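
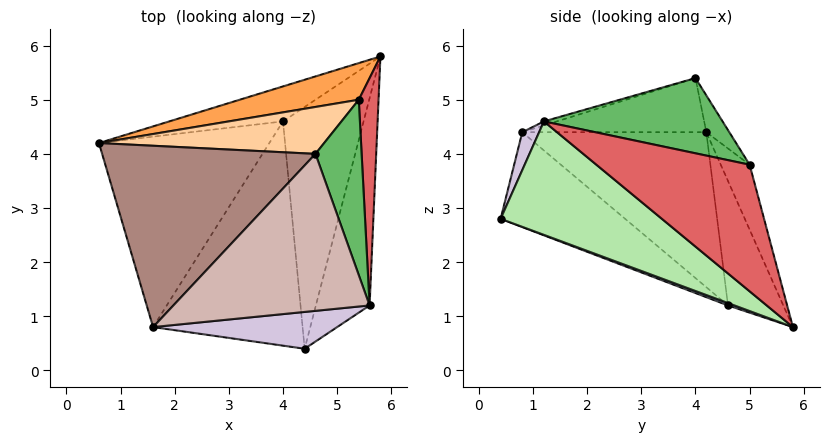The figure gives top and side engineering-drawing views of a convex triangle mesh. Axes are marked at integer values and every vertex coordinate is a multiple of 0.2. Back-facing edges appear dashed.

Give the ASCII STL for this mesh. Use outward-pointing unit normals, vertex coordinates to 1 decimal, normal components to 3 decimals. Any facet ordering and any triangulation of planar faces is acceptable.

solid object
 facet normal -0.554 0.662 -0.505
  outer loop
   vertex 4.0 4.6 1.2
   vertex 0.6 4.2 4.4
   vertex 5.8 5.8 0.8
  endloop
 endfacet
 facet normal 0.028 -0.354 -0.935
  outer loop
   vertex 4.0 4.6 1.2
   vertex 5.8 5.8 0.8
   vertex 4.4 0.4 2.8
  endloop
 endfacet
 facet normal -0.130 0.962 0.239
  outer loop
   vertex 5.4 5.0 3.8
   vertex 5.8 5.8 0.8
   vertex 0.6 4.2 4.4
  endloop
 endfacet
 facet normal -0.082 0.863 0.499
  outer loop
   vertex 5.4 5.0 3.8
   vertex 0.6 4.2 4.4
   vertex 4.6 4.0 5.4
  endloop
 endfacet
 facet normal 0.842 0.153 0.517
  outer loop
   vertex 5.6 1.2 4.6
   vertex 5.4 5.0 3.8
   vertex 4.6 4.0 5.4
  endloop
 endfacet
 facet normal 0.841 -0.366 -0.398
  outer loop
   vertex 5.6 1.2 4.6
   vertex 4.4 0.4 2.8
   vertex 5.8 5.8 0.8
  endloop
 endfacet
 facet normal 0.985 0.084 0.154
  outer loop
   vertex 5.6 1.2 4.6
   vertex 5.8 5.8 0.8
   vertex 5.4 5.0 3.8
  endloop
 endfacet
 facet normal -0.660 -0.194 -0.726
  outer loop
   vertex 1.6 0.8 4.4
   vertex 0.6 4.2 4.4
   vertex 4.0 4.6 1.2
  endloop
 endfacet
 facet normal -0.502 -0.349 -0.791
  outer loop
   vertex 1.6 0.8 4.4
   vertex 4.0 4.6 1.2
   vertex 4.4 0.4 2.8
  endloop
 endfacet
 facet normal 0.075 -0.929 0.363
  outer loop
   vertex 1.6 0.8 4.4
   vertex 4.4 0.4 2.8
   vertex 5.6 1.2 4.6
  endloop
 endfacet
 facet normal -0.245 -0.072 0.967
  outer loop
   vertex 1.6 0.8 4.4
   vertex 4.6 4.0 5.4
   vertex 0.6 4.2 4.4
  endloop
 endfacet
 facet normal -0.020 -0.281 0.959
  outer loop
   vertex 1.6 0.8 4.4
   vertex 5.6 1.2 4.6
   vertex 4.6 4.0 5.4
  endloop
 endfacet
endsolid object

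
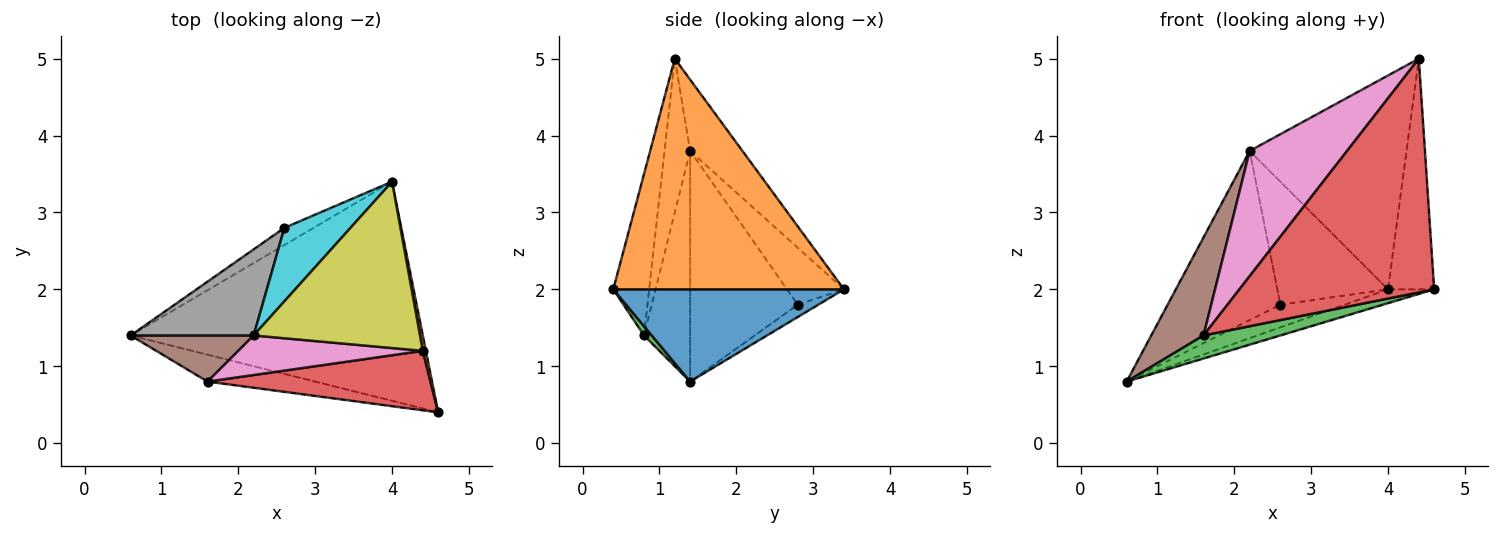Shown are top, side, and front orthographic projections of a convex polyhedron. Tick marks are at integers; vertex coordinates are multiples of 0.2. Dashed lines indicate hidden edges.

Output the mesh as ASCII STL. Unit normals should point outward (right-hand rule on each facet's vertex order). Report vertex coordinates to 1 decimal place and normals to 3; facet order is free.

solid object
 facet normal 0.301 0.060 -0.952
  outer loop
   vertex 4.0 3.4 2.0
   vertex 4.6 0.4 2.0
   vertex 0.6 1.4 0.8
  endloop
 endfacet
 facet normal 0.980 0.196 0.013
  outer loop
   vertex 4.4 1.2 5.0
   vertex 4.6 0.4 2.0
   vertex 4.0 3.4 2.0
  endloop
 endfacet
 facet normal 0.065 -0.649 -0.758
  outer loop
   vertex 1.6 0.8 1.4
   vertex 0.6 1.4 0.8
   vertex 4.6 0.4 2.0
  endloop
 endfacet
 facet normal -0.176 -0.954 0.243
  outer loop
   vertex 1.6 0.8 1.4
   vertex 4.6 0.4 2.0
   vertex 4.4 1.2 5.0
  endloop
 endfacet
 facet normal -0.247 0.772 -0.586
  outer loop
   vertex 2.6 2.8 1.8
   vertex 4.0 3.4 2.0
   vertex 0.6 1.4 0.8
  endloop
 endfacet
 facet normal -0.624 -0.707 0.333
  outer loop
   vertex 2.2 1.4 3.8
   vertex 0.6 1.4 0.8
   vertex 1.6 0.8 1.4
  endloop
 endfacet
 facet normal -0.243 -0.925 0.292
  outer loop
   vertex 2.2 1.4 3.8
   vertex 1.6 0.8 1.4
   vertex 4.4 1.2 5.0
  endloop
 endfacet
 facet normal -0.648 0.679 0.346
  outer loop
   vertex 2.2 1.4 3.8
   vertex 2.6 2.8 1.8
   vertex 0.6 1.4 0.8
  endloop
 endfacet
 facet normal -0.254 0.763 0.594
  outer loop
   vertex 2.2 1.4 3.8
   vertex 4.4 1.2 5.0
   vertex 4.0 3.4 2.0
  endloop
 endfacet
 facet normal -0.404 0.785 0.469
  outer loop
   vertex 2.2 1.4 3.8
   vertex 4.0 3.4 2.0
   vertex 2.6 2.8 1.8
  endloop
 endfacet
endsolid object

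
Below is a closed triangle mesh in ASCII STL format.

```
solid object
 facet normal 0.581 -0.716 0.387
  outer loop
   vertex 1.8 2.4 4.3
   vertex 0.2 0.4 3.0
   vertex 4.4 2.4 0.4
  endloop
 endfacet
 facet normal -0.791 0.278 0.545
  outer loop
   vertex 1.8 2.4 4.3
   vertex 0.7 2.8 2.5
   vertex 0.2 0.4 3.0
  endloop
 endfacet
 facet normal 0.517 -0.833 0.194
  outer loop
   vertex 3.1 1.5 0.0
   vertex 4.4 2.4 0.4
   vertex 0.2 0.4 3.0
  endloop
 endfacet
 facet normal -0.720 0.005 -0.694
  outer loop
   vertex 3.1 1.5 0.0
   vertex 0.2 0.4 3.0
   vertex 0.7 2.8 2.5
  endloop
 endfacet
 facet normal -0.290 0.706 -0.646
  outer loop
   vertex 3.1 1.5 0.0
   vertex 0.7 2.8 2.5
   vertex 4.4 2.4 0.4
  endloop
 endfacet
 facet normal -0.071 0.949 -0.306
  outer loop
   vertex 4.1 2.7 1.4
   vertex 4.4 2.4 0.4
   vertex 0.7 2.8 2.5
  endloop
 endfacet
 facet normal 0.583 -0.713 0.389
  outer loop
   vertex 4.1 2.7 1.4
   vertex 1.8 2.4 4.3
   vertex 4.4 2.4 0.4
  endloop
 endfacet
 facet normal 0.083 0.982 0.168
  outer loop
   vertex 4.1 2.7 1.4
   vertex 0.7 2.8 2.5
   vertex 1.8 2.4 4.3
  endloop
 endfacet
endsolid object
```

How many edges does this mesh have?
12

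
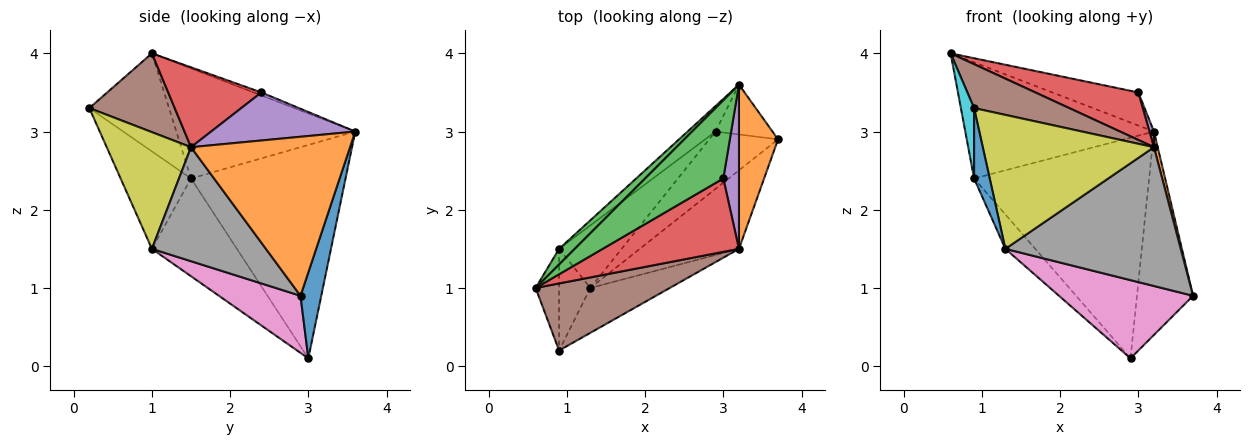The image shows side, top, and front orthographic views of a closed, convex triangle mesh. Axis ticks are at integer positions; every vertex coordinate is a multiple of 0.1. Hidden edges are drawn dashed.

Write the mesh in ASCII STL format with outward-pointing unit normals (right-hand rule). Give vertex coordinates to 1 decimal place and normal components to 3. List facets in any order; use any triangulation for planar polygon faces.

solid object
 facet normal 0.338 0.914 -0.224
  outer loop
   vertex 2.9 3.0 0.1
   vertex 3.2 3.6 3.0
   vertex 3.7 2.9 0.9
  endloop
 endfacet
 facet normal 0.971 -0.023 0.239
  outer loop
   vertex 3.2 1.5 2.8
   vertex 3.7 2.9 0.9
   vertex 3.2 3.6 3.0
  endloop
 endfacet
 facet normal -0.035 0.389 0.920
  outer loop
   vertex 3.0 2.4 3.5
   vertex 3.2 3.6 3.0
   vertex 0.6 1.0 4.0
  endloop
 endfacet
 facet normal 0.441 -0.488 0.753
  outer loop
   vertex 3.0 2.4 3.5
   vertex 0.6 1.0 4.0
   vertex 3.2 1.5 2.8
  endloop
 endfacet
 facet normal 0.950 -0.029 0.309
  outer loop
   vertex 3.0 2.4 3.5
   vertex 3.2 1.5 2.8
   vertex 3.2 3.6 3.0
  endloop
 endfacet
 facet normal 0.441 -0.492 0.751
  outer loop
   vertex 0.9 0.2 3.3
   vertex 3.2 1.5 2.8
   vertex 0.6 1.0 4.0
  endloop
 endfacet
 facet normal 0.440 -0.724 -0.531
  outer loop
   vertex 1.3 1.0 1.5
   vertex 2.9 3.0 0.1
   vertex 3.7 2.9 0.9
  endloop
 endfacet
 facet normal 0.493 -0.757 -0.429
  outer loop
   vertex 1.3 1.0 1.5
   vertex 3.7 2.9 0.9
   vertex 3.2 1.5 2.8
  endloop
 endfacet
 facet normal 0.423 -0.859 -0.288
  outer loop
   vertex 1.3 1.0 1.5
   vertex 3.2 1.5 2.8
   vertex 0.9 0.2 3.3
  endloop
 endfacet
 facet normal -0.960 -0.159 -0.230
  outer loop
   vertex 0.9 1.5 2.4
   vertex 0.9 0.2 3.3
   vertex 0.6 1.0 4.0
  endloop
 endfacet
 facet normal -0.932 -0.207 -0.299
  outer loop
   vertex 0.9 1.5 2.4
   vertex 1.3 1.0 1.5
   vertex 0.9 0.2 3.3
  endloop
 endfacet
 facet normal -0.808 0.284 -0.517
  outer loop
   vertex 0.9 1.5 2.4
   vertex 2.9 3.0 0.1
   vertex 1.3 1.0 1.5
  endloop
 endfacet
 facet normal -0.685 0.722 0.097
  outer loop
   vertex 0.9 1.5 2.4
   vertex 0.6 1.0 4.0
   vertex 3.2 3.6 3.0
  endloop
 endfacet
 facet normal -0.659 0.747 -0.086
  outer loop
   vertex 0.9 1.5 2.4
   vertex 3.2 3.6 3.0
   vertex 2.9 3.0 0.1
  endloop
 endfacet
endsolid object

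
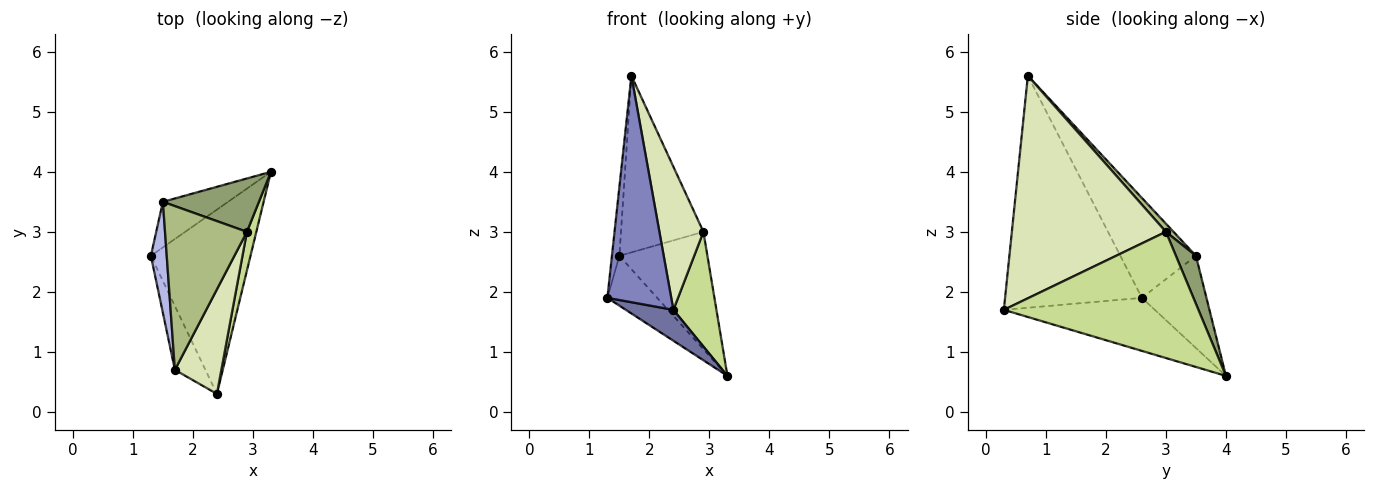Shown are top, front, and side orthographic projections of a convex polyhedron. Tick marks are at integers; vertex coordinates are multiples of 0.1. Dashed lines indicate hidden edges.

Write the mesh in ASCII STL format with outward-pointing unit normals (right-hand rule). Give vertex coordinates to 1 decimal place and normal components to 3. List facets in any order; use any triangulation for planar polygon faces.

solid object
 facet normal -0.465 -0.146 -0.873
  outer loop
   vertex 2.4 0.3 1.7
   vertex 1.3 2.6 1.9
   vertex 3.3 4.0 0.6
  endloop
 endfacet
 facet normal -0.900 -0.420 -0.118
  outer loop
   vertex 1.7 0.7 5.6
   vertex 1.3 2.6 1.9
   vertex 2.4 0.3 1.7
  endloop
 endfacet
 facet normal -0.691 0.533 -0.488
  outer loop
   vertex 1.5 3.5 2.6
   vertex 3.3 4.0 0.6
   vertex 1.3 2.6 1.9
  endloop
 endfacet
 facet normal -0.983 0.097 0.156
  outer loop
   vertex 1.5 3.5 2.6
   vertex 1.3 2.6 1.9
   vertex 1.7 0.7 5.6
  endloop
 endfacet
 facet normal 0.203 0.891 0.405
  outer loop
   vertex 2.9 3.0 3.0
   vertex 3.3 4.0 0.6
   vertex 1.5 3.5 2.6
  endloop
 endfacet
 facet normal 0.067 0.732 0.678
  outer loop
   vertex 2.9 3.0 3.0
   vertex 1.5 3.5 2.6
   vertex 1.7 0.7 5.6
  endloop
 endfacet
 facet normal 0.974 -0.215 0.073
  outer loop
   vertex 2.9 3.0 3.0
   vertex 2.4 0.3 1.7
   vertex 3.3 4.0 0.6
  endloop
 endfacet
 facet normal 0.943 -0.269 0.197
  outer loop
   vertex 2.9 3.0 3.0
   vertex 1.7 0.7 5.6
   vertex 2.4 0.3 1.7
  endloop
 endfacet
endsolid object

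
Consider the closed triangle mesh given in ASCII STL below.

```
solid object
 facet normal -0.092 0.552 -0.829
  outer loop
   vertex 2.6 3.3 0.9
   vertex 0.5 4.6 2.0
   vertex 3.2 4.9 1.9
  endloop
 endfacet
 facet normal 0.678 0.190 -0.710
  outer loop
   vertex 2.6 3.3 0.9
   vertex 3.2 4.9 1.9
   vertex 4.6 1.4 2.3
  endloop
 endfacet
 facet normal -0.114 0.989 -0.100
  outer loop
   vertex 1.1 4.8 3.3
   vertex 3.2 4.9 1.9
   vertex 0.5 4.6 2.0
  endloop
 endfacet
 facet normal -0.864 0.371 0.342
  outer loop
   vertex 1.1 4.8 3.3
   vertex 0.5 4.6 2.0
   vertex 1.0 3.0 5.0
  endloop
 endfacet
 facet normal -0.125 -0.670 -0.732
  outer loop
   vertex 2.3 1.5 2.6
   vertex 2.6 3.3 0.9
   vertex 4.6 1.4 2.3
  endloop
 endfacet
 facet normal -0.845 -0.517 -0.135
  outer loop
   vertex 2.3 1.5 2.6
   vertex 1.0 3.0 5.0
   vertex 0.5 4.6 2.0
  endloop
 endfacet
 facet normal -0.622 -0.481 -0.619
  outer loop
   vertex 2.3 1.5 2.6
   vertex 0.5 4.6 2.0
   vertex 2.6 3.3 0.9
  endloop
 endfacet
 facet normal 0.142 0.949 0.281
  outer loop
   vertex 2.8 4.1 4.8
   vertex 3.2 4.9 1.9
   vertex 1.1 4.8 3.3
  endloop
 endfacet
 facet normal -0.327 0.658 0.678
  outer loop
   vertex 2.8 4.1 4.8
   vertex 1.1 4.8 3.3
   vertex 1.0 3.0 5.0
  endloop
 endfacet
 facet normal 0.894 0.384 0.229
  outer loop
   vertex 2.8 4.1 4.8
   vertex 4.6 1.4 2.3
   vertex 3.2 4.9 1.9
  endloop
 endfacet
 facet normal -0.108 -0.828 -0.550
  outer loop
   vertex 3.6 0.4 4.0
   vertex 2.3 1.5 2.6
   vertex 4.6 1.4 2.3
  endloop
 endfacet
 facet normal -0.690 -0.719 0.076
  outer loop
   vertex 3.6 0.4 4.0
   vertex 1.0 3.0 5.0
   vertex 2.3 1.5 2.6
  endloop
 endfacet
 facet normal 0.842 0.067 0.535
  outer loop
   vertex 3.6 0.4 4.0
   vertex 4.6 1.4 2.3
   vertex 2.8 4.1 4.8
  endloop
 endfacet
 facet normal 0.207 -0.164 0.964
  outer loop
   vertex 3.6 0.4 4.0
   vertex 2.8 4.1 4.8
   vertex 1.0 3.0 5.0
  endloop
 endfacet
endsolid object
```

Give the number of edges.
21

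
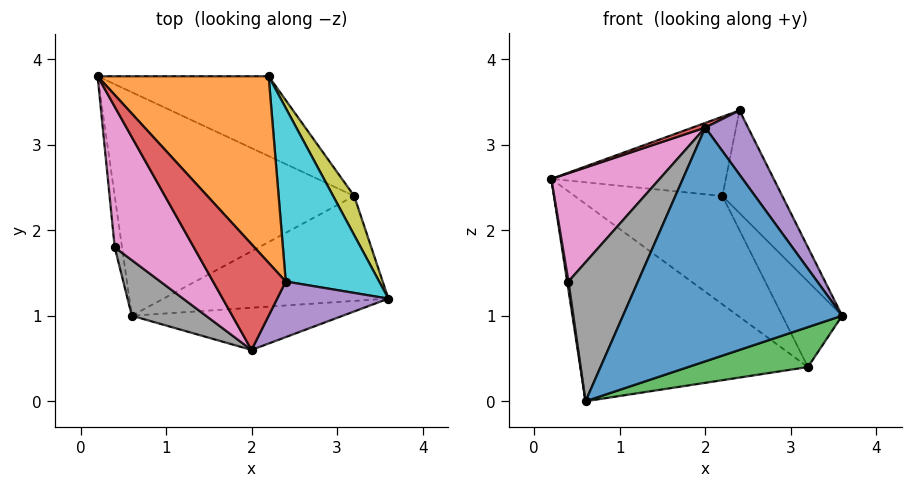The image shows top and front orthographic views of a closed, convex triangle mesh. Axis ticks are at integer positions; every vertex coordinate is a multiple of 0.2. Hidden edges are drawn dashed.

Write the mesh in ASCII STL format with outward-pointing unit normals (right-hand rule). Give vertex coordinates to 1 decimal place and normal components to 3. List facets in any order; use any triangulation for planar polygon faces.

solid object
 facet normal 0.124 -0.977 -0.176
  outer loop
   vertex 2.0 0.6 3.2
   vertex 0.6 1.0 0.0
   vertex 3.6 1.2 1.0
  endloop
 endfacet
 facet normal -0.234 0.643 -0.729
  outer loop
   vertex 3.2 2.4 0.4
   vertex 0.6 1.0 0.0
   vertex 0.2 3.8 2.6
  endloop
 endfacet
 facet normal 0.318 -0.337 -0.886
  outer loop
   vertex 3.2 2.4 0.4
   vertex 3.6 1.2 1.0
   vertex 0.6 1.0 0.0
  endloop
 endfacet
 facet normal -0.380 -0.041 0.924
  outer loop
   vertex 2.4 1.4 3.4
   vertex 0.2 3.8 2.6
   vertex 2.0 0.6 3.2
  endloop
 endfacet
 facet normal 0.764 -0.488 0.423
  outer loop
   vertex 2.4 1.4 3.4
   vertex 2.0 0.6 3.2
   vertex 3.6 1.2 1.0
  endloop
 endfacet
 facet normal -0.991 -0.022 -0.129
  outer loop
   vertex 0.4 1.8 1.4
   vertex 0.2 3.8 2.6
   vertex 0.6 1.0 0.0
  endloop
 endfacet
 facet normal -0.803 -0.363 0.472
  outer loop
   vertex 0.4 1.8 1.4
   vertex 2.0 0.6 3.2
   vertex 0.2 3.8 2.6
  endloop
 endfacet
 facet normal -0.744 -0.620 0.248
  outer loop
   vertex 0.4 1.8 1.4
   vertex 0.6 1.0 0.0
   vertex 2.0 0.6 3.2
  endloop
 endfacet
 facet normal 0.903 0.390 0.178
  outer loop
   vertex 2.2 3.8 2.4
   vertex 3.6 1.2 1.0
   vertex 3.2 2.4 0.4
  endloop
 endfacet
 facet normal 0.875 0.247 0.417
  outer loop
   vertex 2.2 3.8 2.4
   vertex 2.4 1.4 3.4
   vertex 3.6 1.2 1.0
  endloop
 endfacet
 facet normal -0.059 0.804 -0.592
  outer loop
   vertex 2.2 3.8 2.4
   vertex 3.2 2.4 0.4
   vertex 0.2 3.8 2.6
  endloop
 endfacet
 facet normal 0.092 0.389 0.916
  outer loop
   vertex 2.2 3.8 2.4
   vertex 0.2 3.8 2.6
   vertex 2.4 1.4 3.4
  endloop
 endfacet
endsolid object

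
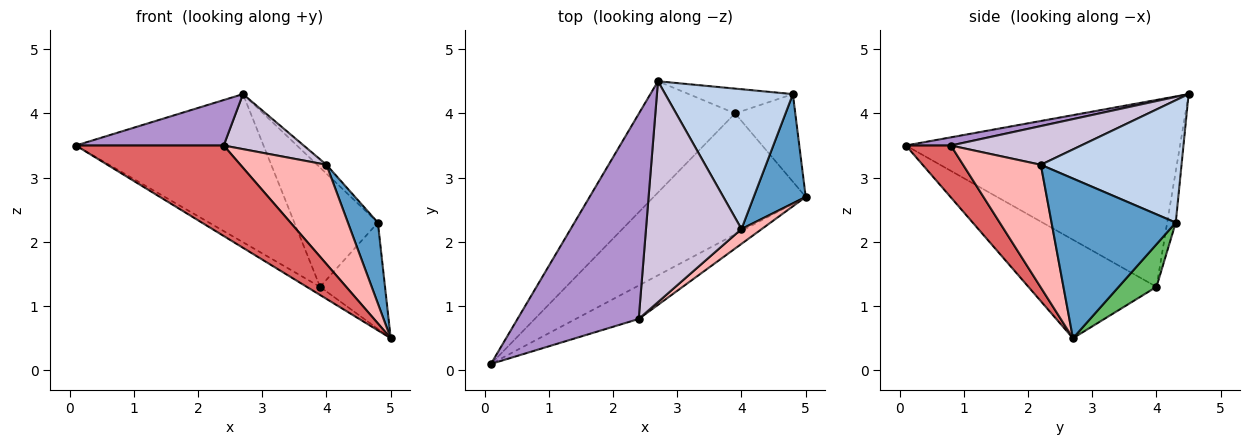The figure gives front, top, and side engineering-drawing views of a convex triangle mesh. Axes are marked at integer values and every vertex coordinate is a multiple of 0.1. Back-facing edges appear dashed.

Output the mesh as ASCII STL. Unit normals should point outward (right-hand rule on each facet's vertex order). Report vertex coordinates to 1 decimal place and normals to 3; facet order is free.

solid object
 facet normal 0.927 -0.224 0.302
  outer loop
   vertex 4.8 4.3 2.3
   vertex 4.0 2.2 3.2
   vertex 5.0 2.7 0.5
  endloop
 endfacet
 facet normal 0.691 0.046 0.721
  outer loop
   vertex 4.8 4.3 2.3
   vertex 2.7 4.5 4.3
   vertex 4.0 2.2 3.2
  endloop
 endfacet
 facet normal -0.543 0.056 -0.838
  outer loop
   vertex 3.9 4.0 1.3
   vertex 5.0 2.7 0.5
   vertex 0.1 0.1 3.5
  endloop
 endfacet
 facet normal -0.760 0.520 -0.391
  outer loop
   vertex 3.9 4.0 1.3
   vertex 0.1 0.1 3.5
   vertex 2.7 4.5 4.3
  endloop
 endfacet
 facet normal 0.410 0.704 -0.580
  outer loop
   vertex 3.9 4.0 1.3
   vertex 4.8 4.3 2.3
   vertex 5.0 2.7 0.5
  endloop
 endfacet
 facet normal -0.100 0.974 -0.202
  outer loop
   vertex 3.9 4.0 1.3
   vertex 2.7 4.5 4.3
   vertex 4.8 4.3 2.3
  endloop
 endfacet
 facet normal 0.275 -0.902 -0.333
  outer loop
   vertex 2.4 0.8 3.5
   vertex 0.1 0.1 3.5
   vertex 5.0 2.7 0.5
  endloop
 endfacet
 facet normal 0.666 -0.738 0.110
  outer loop
   vertex 2.4 0.8 3.5
   vertex 5.0 2.7 0.5
   vertex 4.0 2.2 3.2
  endloop
 endfacet
 facet normal 0.066 -0.216 0.974
  outer loop
   vertex 2.4 0.8 3.5
   vertex 2.7 4.5 4.3
   vertex 0.1 0.1 3.5
  endloop
 endfacet
 facet normal 0.366 -0.225 0.903
  outer loop
   vertex 2.4 0.8 3.5
   vertex 4.0 2.2 3.2
   vertex 2.7 4.5 4.3
  endloop
 endfacet
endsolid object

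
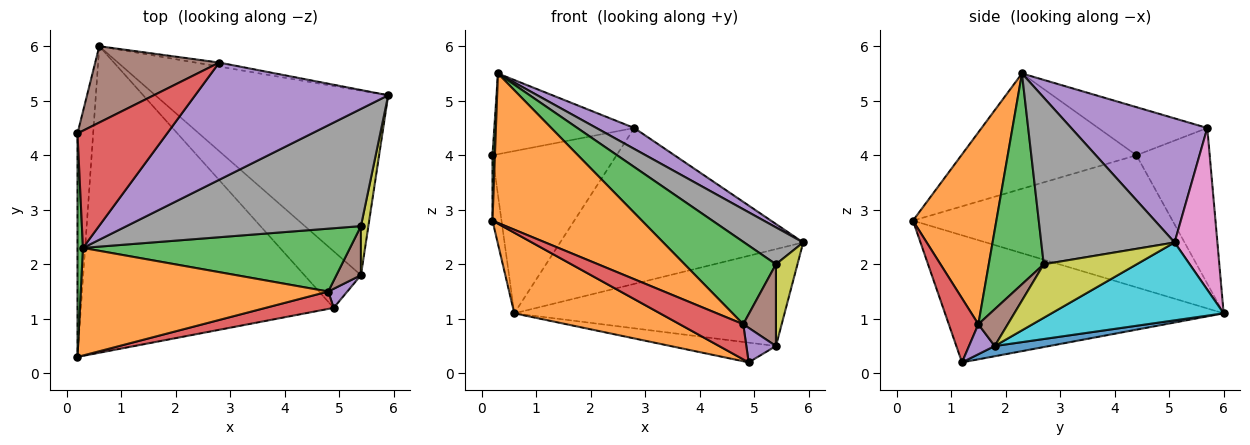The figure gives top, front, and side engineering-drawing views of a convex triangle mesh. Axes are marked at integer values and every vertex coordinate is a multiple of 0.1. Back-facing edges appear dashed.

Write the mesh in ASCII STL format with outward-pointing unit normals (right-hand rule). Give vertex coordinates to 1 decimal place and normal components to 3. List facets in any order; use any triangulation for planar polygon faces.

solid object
 facet normal -0.992 0.034 -0.118
  outer loop
   vertex 0.6 6.0 1.1
   vertex 0.2 0.3 2.8
   vertex 0.2 4.4 4.0
  endloop
 endfacet
 facet normal -0.437 -0.229 -0.870
  outer loop
   vertex 4.9 1.2 0.2
   vertex 0.2 0.3 2.8
   vertex 0.6 6.0 1.1
  endloop
 endfacet
 facet normal -0.999 -0.014 0.047
  outer loop
   vertex 0.3 2.3 5.5
   vertex 0.2 4.4 4.0
   vertex 0.2 0.3 2.8
  endloop
 endfacet
 facet normal -0.404 0.519 0.753
  outer loop
   vertex 2.8 5.7 4.5
   vertex 0.2 4.4 4.0
   vertex 0.3 2.3 5.5
  endloop
 endfacet
 facet normal 0.535 -0.149 0.832
  outer loop
   vertex 2.8 5.7 4.5
   vertex 0.3 2.3 5.5
   vertex 5.9 5.1 2.4
  endloop
 endfacet
 facet normal -0.471 0.798 0.375
  outer loop
   vertex 2.8 5.7 4.5
   vertex 0.6 6.0 1.1
   vertex 0.2 4.4 4.0
  endloop
 endfacet
 facet normal 0.173 0.985 -0.025
  outer loop
   vertex 2.8 5.7 4.5
   vertex 5.9 5.1 2.4
   vertex 0.6 6.0 1.1
  endloop
 endfacet
 facet normal 0.561 -0.249 0.789
  outer loop
   vertex 5.4 2.7 2.0
   vertex 5.9 5.1 2.4
   vertex 0.3 2.3 5.5
  endloop
 endfacet
 facet normal 0.965 -0.223 0.134
  outer loop
   vertex 5.4 1.8 0.5
   vertex 5.9 5.1 2.4
   vertex 5.4 2.7 2.0
  endloop
 endfacet
 facet normal 0.284 0.446 -0.849
  outer loop
   vertex 5.4 1.8 0.5
   vertex 0.6 6.0 1.1
   vertex 5.9 5.1 2.4
  endloop
 endfacet
 facet normal 0.168 0.325 -0.931
  outer loop
   vertex 5.4 1.8 0.5
   vertex 4.9 1.2 0.2
   vertex 0.6 6.0 1.1
  endloop
 endfacet
 facet normal 0.413 -0.739 0.532
  outer loop
   vertex 4.8 1.5 0.9
   vertex 0.3 2.3 5.5
   vertex 0.2 0.3 2.8
  endloop
 endfacet
 facet normal 0.432 -0.717 0.547
  outer loop
   vertex 4.8 1.5 0.9
   vertex 5.4 2.7 2.0
   vertex 0.3 2.3 5.5
  endloop
 endfacet
 facet normal 0.385 -0.827 0.409
  outer loop
   vertex 4.8 1.5 0.9
   vertex 0.2 0.3 2.8
   vertex 4.9 1.2 0.2
  endloop
 endfacet
 facet normal 0.605 -0.697 0.385
  outer loop
   vertex 4.8 1.5 0.9
   vertex 4.9 1.2 0.2
   vertex 5.4 1.8 0.5
  endloop
 endfacet
 facet normal 0.611 -0.679 0.407
  outer loop
   vertex 4.8 1.5 0.9
   vertex 5.4 1.8 0.5
   vertex 5.4 2.7 2.0
  endloop
 endfacet
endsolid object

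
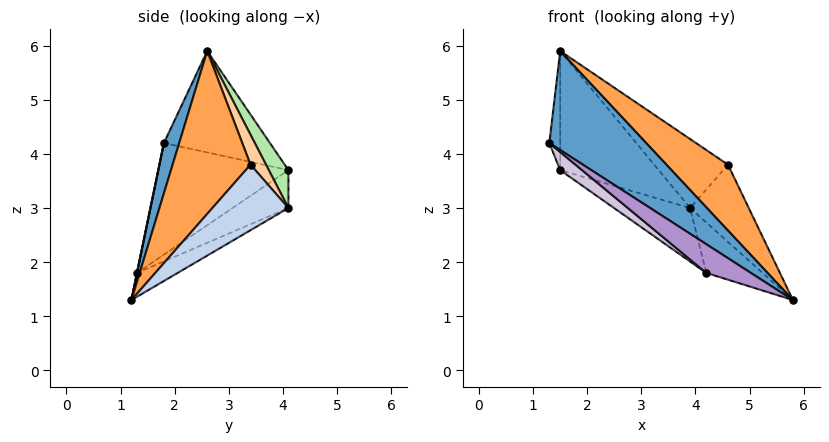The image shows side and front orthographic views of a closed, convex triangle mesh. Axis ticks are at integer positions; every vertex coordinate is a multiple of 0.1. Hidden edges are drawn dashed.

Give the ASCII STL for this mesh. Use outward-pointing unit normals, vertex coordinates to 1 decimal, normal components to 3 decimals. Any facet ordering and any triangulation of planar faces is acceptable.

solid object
 facet normal 0.142 -0.902 0.408
  outer loop
   vertex 1.5 2.6 5.9
   vertex 1.3 1.8 4.2
   vertex 5.8 1.2 1.3
  endloop
 endfacet
 facet normal 0.782 0.604 -0.156
  outer loop
   vertex 4.6 3.4 3.8
   vertex 5.8 1.2 1.3
   vertex 3.9 4.1 3.0
  endloop
 endfacet
 facet normal 0.577 -0.456 0.678
  outer loop
   vertex 4.6 3.4 3.8
   vertex 1.5 2.6 5.9
   vertex 5.8 1.2 1.3
  endloop
 endfacet
 facet normal 0.170 0.811 0.560
  outer loop
   vertex 4.6 3.4 3.8
   vertex 3.9 4.1 3.0
   vertex 1.5 2.6 5.9
  endloop
 endfacet
 facet normal -0.992 0.101 0.069
  outer loop
   vertex 1.5 4.1 3.7
   vertex 1.3 1.8 4.2
   vertex 1.5 2.6 5.9
  endloop
 endfacet
 facet normal 0.162 0.815 0.556
  outer loop
   vertex 1.5 4.1 3.7
   vertex 1.5 2.6 5.9
   vertex 3.9 4.1 3.0
  endloop
 endfacet
 facet normal -0.258 0.357 -0.898
  outer loop
   vertex 4.2 1.3 1.8
   vertex 3.9 4.1 3.0
   vertex 5.8 1.2 1.3
  endloop
 endfacet
 facet normal -0.262 0.356 -0.897
  outer loop
   vertex 4.2 1.3 1.8
   vertex 1.5 4.1 3.7
   vertex 3.9 4.1 3.0
  endloop
 endfacet
 facet normal 0.004 -0.978 0.209
  outer loop
   vertex 4.2 1.3 1.8
   vertex 5.8 1.2 1.3
   vertex 1.3 1.8 4.2
  endloop
 endfacet
 facet normal -0.645 -0.108 -0.757
  outer loop
   vertex 4.2 1.3 1.8
   vertex 1.3 1.8 4.2
   vertex 1.5 4.1 3.7
  endloop
 endfacet
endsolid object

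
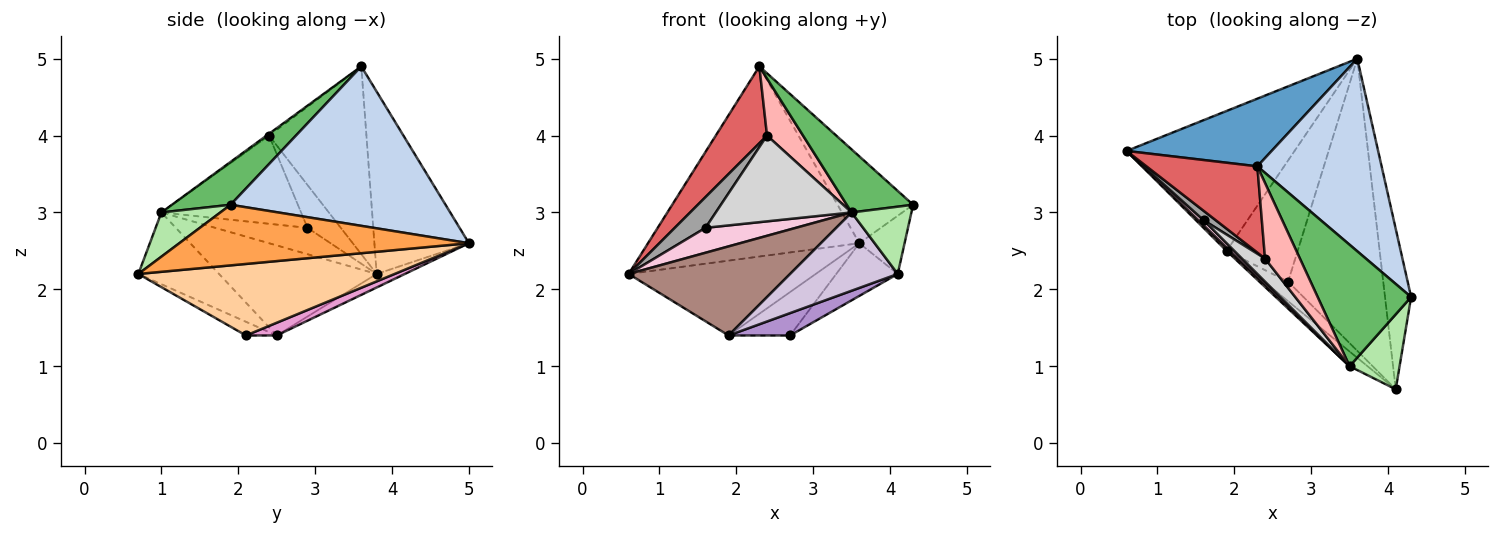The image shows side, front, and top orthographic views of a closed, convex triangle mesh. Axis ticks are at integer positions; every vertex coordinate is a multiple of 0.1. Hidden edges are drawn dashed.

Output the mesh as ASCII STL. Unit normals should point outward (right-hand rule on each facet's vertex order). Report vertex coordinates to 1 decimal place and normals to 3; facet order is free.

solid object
 facet normal -0.388 0.868 0.309
  outer loop
   vertex 2.3 3.6 4.9
   vertex 3.6 5.0 2.6
   vertex 0.6 3.8 2.2
  endloop
 endfacet
 facet normal 0.760 0.267 0.592
  outer loop
   vertex 2.3 3.6 4.9
   vertex 4.3 1.9 3.1
   vertex 3.6 5.0 2.6
  endloop
 endfacet
 facet normal 0.909 0.142 -0.392
  outer loop
   vertex 4.1 0.7 2.2
   vertex 3.6 5.0 2.6
   vertex 4.3 1.9 3.1
  endloop
 endfacet
 facet normal 0.595 0.143 -0.791
  outer loop
   vertex 4.1 0.7 2.2
   vertex 2.7 2.1 1.4
   vertex 3.6 5.0 2.6
  endloop
 endfacet
 facet normal 0.377 -0.427 0.822
  outer loop
   vertex 3.5 1.0 3.0
   vertex 4.3 1.9 3.1
   vertex 2.3 3.6 4.9
  endloop
 endfacet
 facet normal 0.550 -0.558 0.622
  outer loop
   vertex 3.5 1.0 3.0
   vertex 4.1 0.7 2.2
   vertex 4.3 1.9 3.1
  endloop
 endfacet
 facet normal -0.784 -0.413 0.463
  outer loop
   vertex 2.4 2.4 4.0
   vertex 2.3 3.6 4.9
   vertex 0.6 3.8 2.2
  endloop
 endfacet
 facet normal -0.041 -0.602 0.798
  outer loop
   vertex 2.4 2.4 4.0
   vertex 3.5 1.0 3.0
   vertex 2.3 3.6 4.9
  endloop
 endfacet
 facet normal -0.352 -0.704 -0.616
  outer loop
   vertex 1.9 2.5 1.4
   vertex 2.7 2.1 1.4
   vertex 4.1 0.7 2.2
  endloop
 endfacet
 facet normal -0.593 -0.791 -0.148
  outer loop
   vertex 1.9 2.5 1.4
   vertex 4.1 0.7 2.2
   vertex 3.5 1.0 3.0
  endloop
 endfacet
 facet normal -0.698 -0.715 0.028
  outer loop
   vertex 1.9 2.5 1.4
   vertex 3.5 1.0 3.0
   vertex 0.6 3.8 2.2
  endloop
 endfacet
 facet normal -0.071 0.470 -0.880
  outer loop
   vertex 1.9 2.5 1.4
   vertex 0.6 3.8 2.2
   vertex 3.6 5.0 2.6
  endloop
 endfacet
 facet normal 0.166 0.333 -0.928
  outer loop
   vertex 1.9 2.5 1.4
   vertex 3.6 5.0 2.6
   vertex 2.7 2.1 1.4
  endloop
 endfacet
 facet normal -0.707 -0.693 0.140
  outer loop
   vertex 1.6 2.9 2.8
   vertex 0.6 3.8 2.2
   vertex 3.5 1.0 3.0
  endloop
 endfacet
 facet normal -0.720 -0.664 0.203
  outer loop
   vertex 1.6 2.9 2.8
   vertex 2.4 2.4 4.0
   vertex 0.6 3.8 2.2
  endloop
 endfacet
 facet normal -0.705 -0.685 0.184
  outer loop
   vertex 1.6 2.9 2.8
   vertex 3.5 1.0 3.0
   vertex 2.4 2.4 4.0
  endloop
 endfacet
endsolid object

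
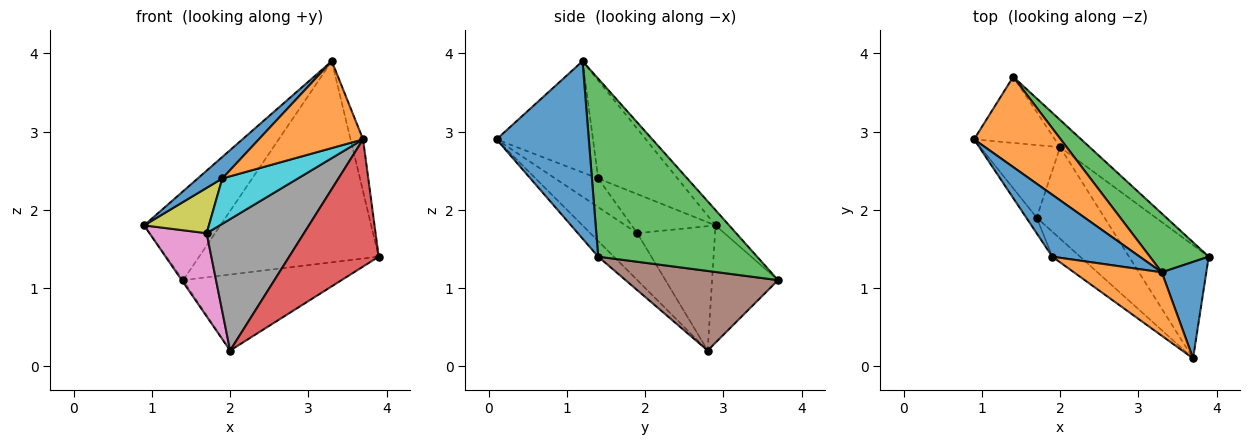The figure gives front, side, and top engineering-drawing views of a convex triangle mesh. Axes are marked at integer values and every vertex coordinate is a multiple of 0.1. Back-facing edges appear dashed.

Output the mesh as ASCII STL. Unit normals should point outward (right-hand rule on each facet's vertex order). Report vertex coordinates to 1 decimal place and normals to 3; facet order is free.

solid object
 facet normal 0.962 0.130 0.241
  outer loop
   vertex 3.3 1.2 3.9
   vertex 3.7 0.1 2.9
   vertex 3.9 1.4 1.4
  endloop
 endfacet
 facet normal -0.125 0.696 0.707
  outer loop
   vertex 1.4 3.7 1.1
   vertex 0.9 2.9 1.8
   vertex 3.3 1.2 3.9
  endloop
 endfacet
 facet normal 0.647 0.732 0.214
  outer loop
   vertex 1.4 3.7 1.1
   vertex 3.3 1.2 3.9
   vertex 3.9 1.4 1.4
  endloop
 endfacet
 facet normal -0.129 -0.741 -0.659
  outer loop
   vertex 2.0 2.8 0.2
   vertex 3.9 1.4 1.4
   vertex 3.7 0.1 2.9
  endloop
 endfacet
 facet normal -0.823 0.018 -0.567
  outer loop
   vertex 2.0 2.8 0.2
   vertex 0.9 2.9 1.8
   vertex 1.4 3.7 1.1
  endloop
 endfacet
 facet normal 0.672 0.697 -0.250
  outer loop
   vertex 2.0 2.8 0.2
   vertex 1.4 3.7 1.1
   vertex 3.9 1.4 1.4
  endloop
 endfacet
 facet normal -0.716 -0.527 -0.459
  outer loop
   vertex 1.7 1.9 1.7
   vertex 0.9 2.9 1.8
   vertex 2.0 2.8 0.2
  endloop
 endfacet
 facet normal -0.368 -0.763 -0.531
  outer loop
   vertex 1.7 1.9 1.7
   vertex 2.0 2.8 0.2
   vertex 3.7 0.1 2.9
  endloop
 endfacet
 facet normal -0.774 -0.599 -0.206
  outer loop
   vertex 1.9 1.4 2.4
   vertex 0.9 2.9 1.8
   vertex 1.7 1.9 1.7
  endloop
 endfacet
 facet normal -0.446 -0.784 -0.432
  outer loop
   vertex 1.9 1.4 2.4
   vertex 1.7 1.9 1.7
   vertex 3.7 0.1 2.9
  endloop
 endfacet
 facet normal -0.727 -0.225 0.649
  outer loop
   vertex 1.9 1.4 2.4
   vertex 3.3 1.2 3.9
   vertex 0.9 2.9 1.8
  endloop
 endfacet
 facet normal -0.599 -0.647 0.472
  outer loop
   vertex 1.9 1.4 2.4
   vertex 3.7 0.1 2.9
   vertex 3.3 1.2 3.9
  endloop
 endfacet
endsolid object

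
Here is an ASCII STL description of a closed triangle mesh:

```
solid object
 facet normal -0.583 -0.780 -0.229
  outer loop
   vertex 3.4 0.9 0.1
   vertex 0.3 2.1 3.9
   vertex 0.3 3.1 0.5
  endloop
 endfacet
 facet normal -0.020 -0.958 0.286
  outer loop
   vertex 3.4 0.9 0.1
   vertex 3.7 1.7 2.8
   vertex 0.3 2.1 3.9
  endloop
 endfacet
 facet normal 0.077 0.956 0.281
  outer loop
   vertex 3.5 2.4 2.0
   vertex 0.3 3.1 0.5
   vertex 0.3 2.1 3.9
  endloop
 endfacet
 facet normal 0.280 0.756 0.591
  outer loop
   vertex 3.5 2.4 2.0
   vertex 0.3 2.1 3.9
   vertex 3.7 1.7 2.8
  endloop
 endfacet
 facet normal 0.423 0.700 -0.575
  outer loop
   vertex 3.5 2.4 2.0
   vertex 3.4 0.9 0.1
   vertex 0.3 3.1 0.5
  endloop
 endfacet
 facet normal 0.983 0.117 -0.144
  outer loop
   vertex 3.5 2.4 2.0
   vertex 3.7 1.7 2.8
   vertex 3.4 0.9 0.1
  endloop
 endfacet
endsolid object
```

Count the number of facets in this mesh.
6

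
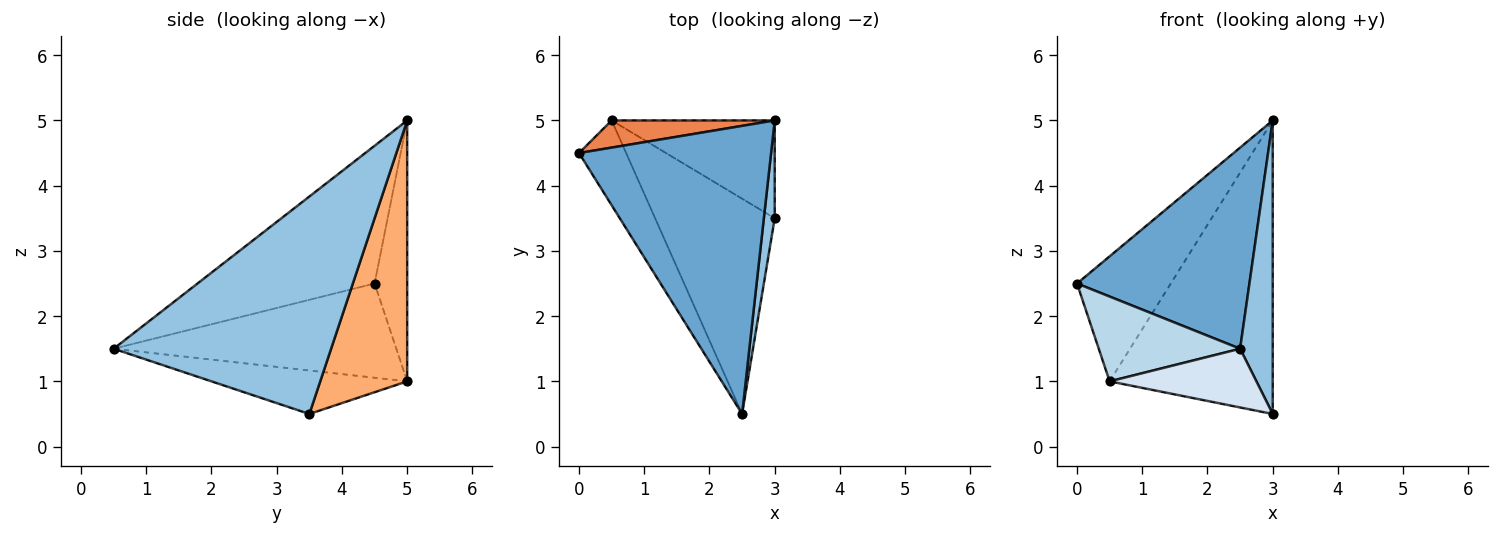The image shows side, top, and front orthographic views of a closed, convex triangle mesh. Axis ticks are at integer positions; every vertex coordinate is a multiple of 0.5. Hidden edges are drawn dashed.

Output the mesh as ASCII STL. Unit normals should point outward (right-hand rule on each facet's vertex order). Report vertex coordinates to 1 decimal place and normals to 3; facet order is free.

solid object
 facet normal -0.507 -0.493 0.707
  outer loop
   vertex 3.0 5.0 5.0
   vertex 0.0 4.5 2.5
   vertex 2.5 0.5 1.5
  endloop
 endfacet
 facet normal 0.988 -0.148 0.049
  outer loop
   vertex 3.0 5.0 5.0
   vertex 2.5 0.5 1.5
   vertex 3.0 3.5 0.5
  endloop
 endfacet
 facet normal -0.816 -0.408 -0.408
  outer loop
   vertex 0.5 5.0 1.0
   vertex 2.5 0.5 1.5
   vertex 0.0 4.5 2.5
  endloop
 endfacet
 facet normal -0.331 -0.248 -0.910
  outer loop
   vertex 0.5 5.0 1.0
   vertex 3.0 3.5 0.5
   vertex 2.5 0.5 1.5
  endloop
 endfacet
 facet normal -0.322 0.925 0.201
  outer loop
   vertex 0.5 5.0 1.0
   vertex 0.0 4.5 2.5
   vertex 3.0 5.0 5.0
  endloop
 endfacet
 facet normal 0.451 0.846 -0.282
  outer loop
   vertex 0.5 5.0 1.0
   vertex 3.0 5.0 5.0
   vertex 3.0 3.5 0.5
  endloop
 endfacet
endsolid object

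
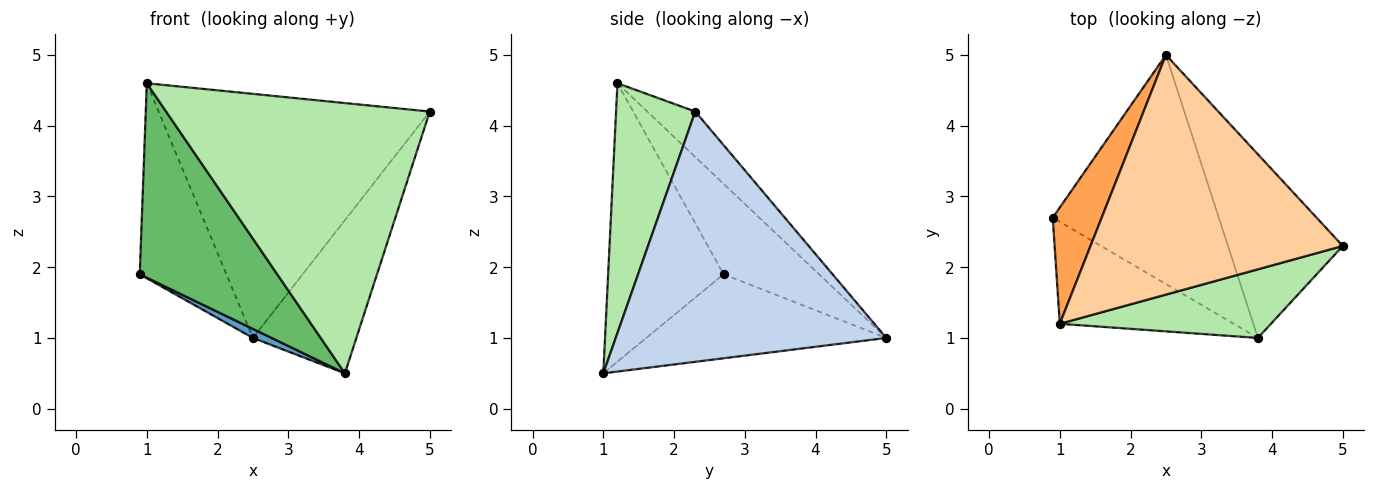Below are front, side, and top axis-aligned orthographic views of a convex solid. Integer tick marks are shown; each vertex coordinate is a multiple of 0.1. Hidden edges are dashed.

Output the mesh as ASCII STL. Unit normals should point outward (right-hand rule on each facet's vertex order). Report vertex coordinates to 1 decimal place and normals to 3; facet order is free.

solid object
 facet normal -0.451 -0.035 -0.892
  outer loop
   vertex 3.8 1.0 0.5
   vertex 0.9 2.7 1.9
   vertex 2.5 5.0 1.0
  endloop
 endfacet
 facet normal 0.859 0.328 -0.394
  outer loop
   vertex 3.8 1.0 0.5
   vertex 2.5 5.0 1.0
   vertex 5.0 2.3 4.2
  endloop
 endfacet
 facet normal -0.687 0.624 0.372
  outer loop
   vertex 1.0 1.2 4.6
   vertex 2.5 5.0 1.0
   vertex 0.9 2.7 1.9
  endloop
 endfacet
 facet normal -0.125 0.708 0.695
  outer loop
   vertex 1.0 1.2 4.6
   vertex 5.0 2.3 4.2
   vertex 2.5 5.0 1.0
  endloop
 endfacet
 facet normal -0.597 -0.711 -0.373
  outer loop
   vertex 1.0 1.2 4.6
   vertex 0.9 2.7 1.9
   vertex 3.8 1.0 0.5
  endloop
 endfacet
 facet normal 0.280 -0.931 0.236
  outer loop
   vertex 1.0 1.2 4.6
   vertex 3.8 1.0 0.5
   vertex 5.0 2.3 4.2
  endloop
 endfacet
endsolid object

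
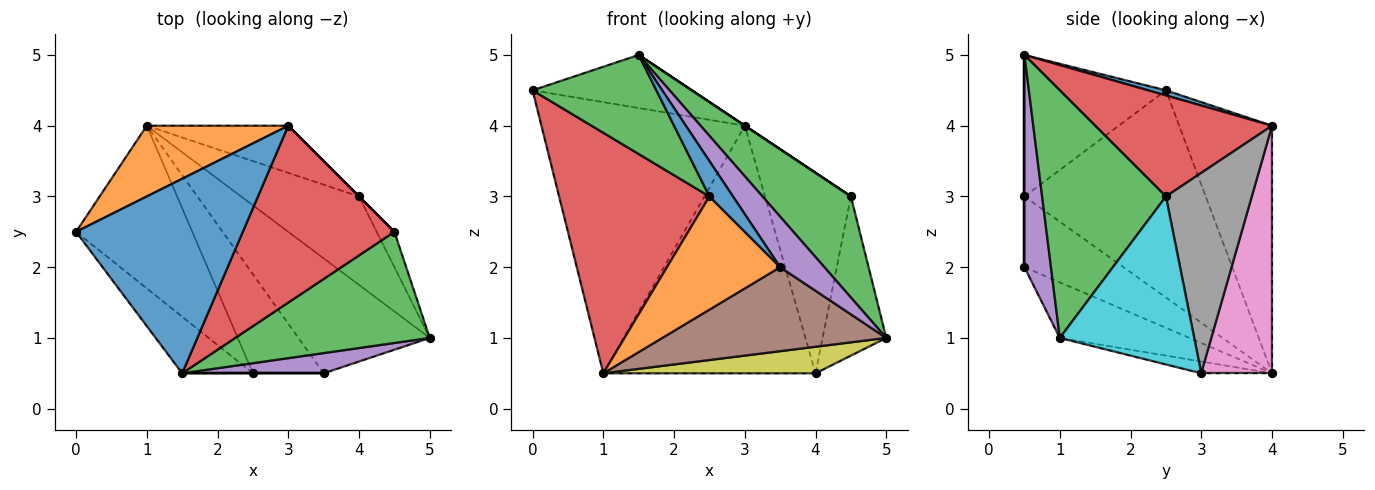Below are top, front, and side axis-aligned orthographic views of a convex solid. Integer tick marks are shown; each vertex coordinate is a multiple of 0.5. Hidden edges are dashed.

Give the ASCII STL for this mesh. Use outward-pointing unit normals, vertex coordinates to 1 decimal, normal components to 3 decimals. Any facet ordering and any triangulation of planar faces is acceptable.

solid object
 facet normal 0.029 0.263 0.964
  outer loop
   vertex 1.5 0.5 5.0
   vertex 3.0 4.0 4.0
   vertex 0.0 2.5 4.5
  endloop
 endfacet
 facet normal -0.404 0.885 0.231
  outer loop
   vertex 1.0 4.0 0.5
   vertex 0.0 2.5 4.5
   vertex 3.0 4.0 4.0
  endloop
 endfacet
 facet normal 0.686 -0.490 0.539
  outer loop
   vertex 4.5 2.5 3.0
   vertex 1.5 0.5 5.0
   vertex 5.0 1.0 1.0
  endloop
 endfacet
 facet normal 0.555 0.000 0.832
  outer loop
   vertex 4.5 2.5 3.0
   vertex 3.0 4.0 4.0
   vertex 1.5 0.5 5.0
  endloop
 endfacet
 facet normal 0.487 -0.811 0.324
  outer loop
   vertex 3.5 0.5 2.0
   vertex 5.0 1.0 1.0
   vertex 1.5 0.5 5.0
  endloop
 endfacet
 facet normal -0.323 -0.558 -0.764
  outer loop
   vertex 3.5 0.5 2.0
   vertex 1.0 4.0 0.5
   vertex 5.0 1.0 1.0
  endloop
 endfacet
 facet normal 0.311 0.934 -0.178
  outer loop
   vertex 4.0 3.0 0.5
   vertex 1.0 4.0 0.5
   vertex 3.0 4.0 4.0
  endloop
 endfacet
 facet normal 0.707 0.707 0.000
  outer loop
   vertex 4.0 3.0 0.5
   vertex 3.0 4.0 4.0
   vertex 4.5 2.5 3.0
  endloop
 endfacet
 facet normal -0.095 -0.286 -0.953
  outer loop
   vertex 4.0 3.0 0.5
   vertex 5.0 1.0 1.0
   vertex 1.0 4.0 0.5
  endloop
 endfacet
 facet normal 0.900 0.426 -0.095
  outer loop
   vertex 4.0 3.0 0.5
   vertex 4.5 2.5 3.0
   vertex 5.0 1.0 1.0
  endloop
 endfacet
 facet normal 0.000 -1.000 0.000
  outer loop
   vertex 2.5 0.5 3.0
   vertex 3.5 0.5 2.0
   vertex 1.5 0.5 5.0
  endloop
 endfacet
 facet normal -0.550 -0.629 -0.550
  outer loop
   vertex 2.5 0.5 3.0
   vertex 1.0 4.0 0.5
   vertex 3.5 0.5 2.0
  endloop
 endfacet
 facet normal -0.704 -0.616 -0.352
  outer loop
   vertex 2.5 0.5 3.0
   vertex 1.5 0.5 5.0
   vertex 0.0 2.5 4.5
  endloop
 endfacet
 facet normal -0.707 -0.586 -0.396
  outer loop
   vertex 2.5 0.5 3.0
   vertex 0.0 2.5 4.5
   vertex 1.0 4.0 0.5
  endloop
 endfacet
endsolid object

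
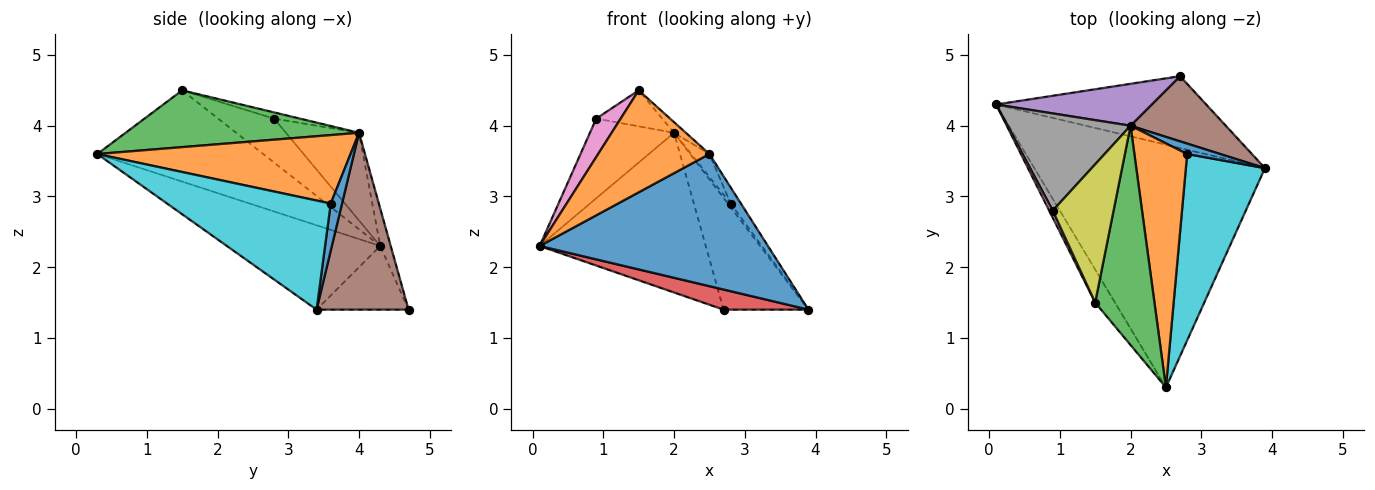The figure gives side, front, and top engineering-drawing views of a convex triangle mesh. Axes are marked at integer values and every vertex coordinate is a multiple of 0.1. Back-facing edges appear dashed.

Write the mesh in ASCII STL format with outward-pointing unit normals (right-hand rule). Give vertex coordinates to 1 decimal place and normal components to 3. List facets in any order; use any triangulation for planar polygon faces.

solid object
 facet normal -0.306 -0.455 -0.836
  outer loop
   vertex 2.5 0.3 3.6
   vertex 0.1 4.3 2.3
   vertex 3.9 3.4 1.4
  endloop
 endfacet
 facet normal -0.817 -0.548 -0.177
  outer loop
   vertex 1.5 1.5 4.5
   vertex 0.1 4.3 2.3
   vertex 2.5 0.3 3.6
  endloop
 endfacet
 facet normal 0.691 0.035 0.722
  outer loop
   vertex 2.0 4.0 3.9
   vertex 1.5 1.5 4.5
   vertex 2.5 0.3 3.6
  endloop
 endfacet
 facet normal -0.280 -0.259 -0.924
  outer loop
   vertex 2.7 4.7 1.4
   vertex 3.9 3.4 1.4
   vertex 0.1 4.3 2.3
  endloop
 endfacet
 facet normal -0.061 0.965 0.253
  outer loop
   vertex 2.7 4.7 1.4
   vertex 0.1 4.3 2.3
   vertex 2.0 4.0 3.9
  endloop
 endfacet
 facet normal 0.683 0.631 0.368
  outer loop
   vertex 2.7 4.7 1.4
   vertex 2.0 4.0 3.9
   vertex 3.9 3.4 1.4
  endloop
 endfacet
 facet normal -0.914 -0.399 0.074
  outer loop
   vertex 0.9 2.8 4.1
   vertex 0.1 4.3 2.3
   vertex 1.5 1.5 4.5
  endloop
 endfacet
 facet normal -0.483 0.555 0.677
  outer loop
   vertex 0.9 2.8 4.1
   vertex 2.0 4.0 3.9
   vertex 0.1 4.3 2.3
  endloop
 endfacet
 facet normal -0.099 0.251 0.963
  outer loop
   vertex 0.9 2.8 4.1
   vertex 1.5 1.5 4.5
   vertex 2.0 4.0 3.9
  endloop
 endfacet
 facet normal 0.809 0.051 0.586
  outer loop
   vertex 2.8 3.6 2.9
   vertex 2.5 0.3 3.6
   vertex 3.9 3.4 1.4
  endloop
 endfacet
 facet normal 0.803 0.201 0.562
  outer loop
   vertex 2.8 3.6 2.9
   vertex 3.9 3.4 1.4
   vertex 2.0 4.0 3.9
  endloop
 endfacet
 facet normal 0.791 0.057 0.610
  outer loop
   vertex 2.8 3.6 2.9
   vertex 2.0 4.0 3.9
   vertex 2.5 0.3 3.6
  endloop
 endfacet
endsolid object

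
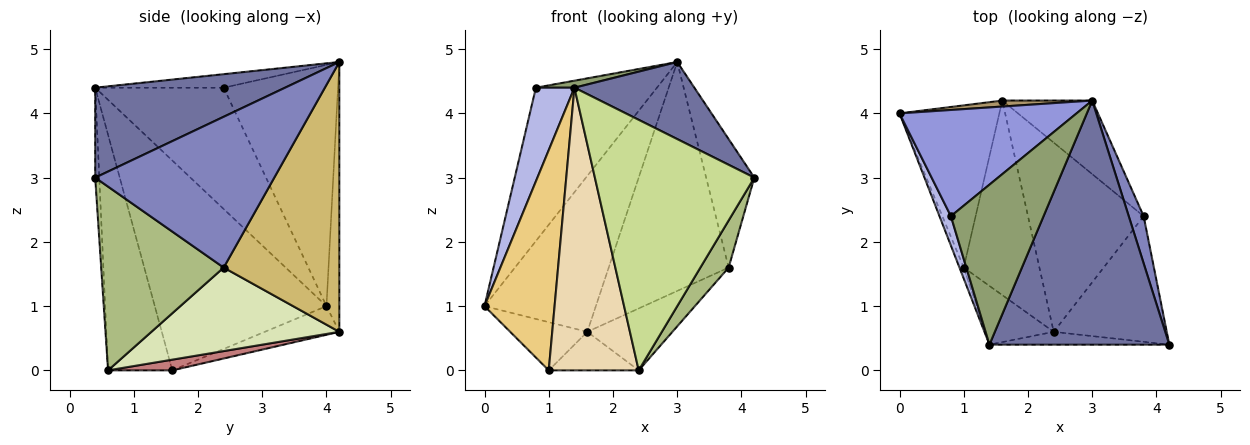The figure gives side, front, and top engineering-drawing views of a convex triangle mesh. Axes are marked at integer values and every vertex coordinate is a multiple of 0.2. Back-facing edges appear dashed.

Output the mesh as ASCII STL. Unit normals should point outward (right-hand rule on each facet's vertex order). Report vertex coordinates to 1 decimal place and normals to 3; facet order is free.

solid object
 facet normal 0.430 -0.272 0.861
  outer loop
   vertex 1.4 0.4 4.4
   vertex 4.2 0.4 3.0
   vertex 3.0 4.2 4.8
  endloop
 endfacet
 facet normal 0.961 0.259 0.095
  outer loop
   vertex 3.8 2.4 1.6
   vertex 3.0 4.2 4.8
   vertex 4.2 0.4 3.0
  endloop
 endfacet
 facet normal -0.613 0.649 0.450
  outer loop
   vertex 0.8 2.4 4.4
   vertex 3.0 4.2 4.8
   vertex 0.0 4.0 1.0
  endloop
 endfacet
 facet normal -0.954 -0.286 0.090
  outer loop
   vertex 0.8 2.4 4.4
   vertex 0.0 4.0 1.0
   vertex 1.4 0.4 4.4
  endloop
 endfacet
 facet normal -0.144 -0.043 0.989
  outer loop
   vertex 0.8 2.4 4.4
   vertex 1.4 0.4 4.4
   vertex 3.0 4.2 4.8
  endloop
 endfacet
 facet normal 0.836 -0.193 -0.514
  outer loop
   vertex 2.4 0.6 0.0
   vertex 3.8 2.4 1.6
   vertex 4.2 0.4 3.0
  endloop
 endfacet
 facet normal -0.026 -0.998 -0.051
  outer loop
   vertex 2.4 0.6 0.0
   vertex 4.2 0.4 3.0
   vertex 1.4 0.4 4.4
  endloop
 endfacet
 facet normal 0.566 0.256 -0.784
  outer loop
   vertex 1.6 4.2 0.6
   vertex 3.8 2.4 1.6
   vertex 2.4 0.6 0.0
  endloop
 endfacet
 facet normal -0.115 0.993 0.038
  outer loop
   vertex 1.6 4.2 0.6
   vertex 0.0 4.0 1.0
   vertex 3.0 4.2 4.8
  endloop
 endfacet
 facet normal 0.676 0.701 -0.225
  outer loop
   vertex 1.6 4.2 0.6
   vertex 3.0 4.2 4.8
   vertex 3.8 2.4 1.6
  endloop
 endfacet
 facet normal -0.926 -0.378 -0.019
  outer loop
   vertex 1.0 1.6 0.0
   vertex 1.4 0.4 4.4
   vertex 0.0 4.0 1.0
  endloop
 endfacet
 facet normal -0.573 -0.802 -0.167
  outer loop
   vertex 1.0 1.6 0.0
   vertex 2.4 0.6 0.0
   vertex 1.4 0.4 4.4
  endloop
 endfacet
 facet normal -0.265 0.275 -0.924
  outer loop
   vertex 1.0 1.6 0.0
   vertex 0.0 4.0 1.0
   vertex 1.6 4.2 0.6
  endloop
 endfacet
 facet normal 0.137 0.192 -0.972
  outer loop
   vertex 1.0 1.6 0.0
   vertex 1.6 4.2 0.6
   vertex 2.4 0.6 0.0
  endloop
 endfacet
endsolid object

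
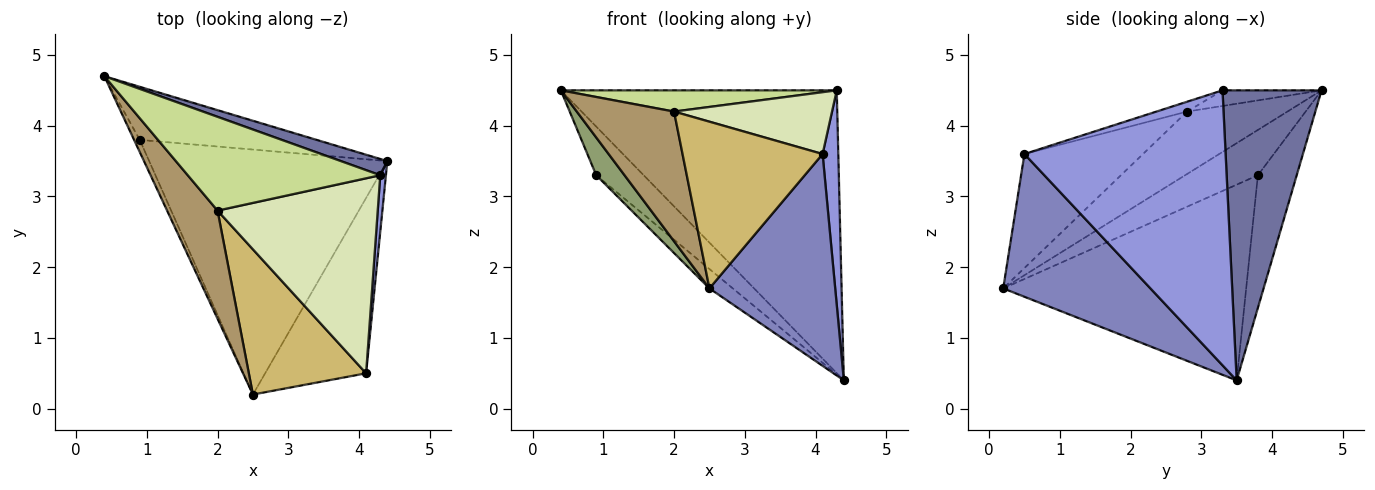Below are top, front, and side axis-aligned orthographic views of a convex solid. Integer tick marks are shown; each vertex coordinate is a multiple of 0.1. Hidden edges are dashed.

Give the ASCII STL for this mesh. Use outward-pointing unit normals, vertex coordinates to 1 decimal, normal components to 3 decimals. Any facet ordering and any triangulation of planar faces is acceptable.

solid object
 facet normal 0.337 0.940 0.054
  outer loop
   vertex 4.3 3.3 4.5
   vertex 4.4 3.5 0.4
   vertex 0.4 4.7 4.5
  endloop
 endfacet
 facet normal 0.670 -0.572 -0.474
  outer loop
   vertex 4.1 0.5 3.6
   vertex 2.5 0.2 1.7
   vertex 4.4 3.5 0.4
  endloop
 endfacet
 facet normal 0.997 -0.078 0.021
  outer loop
   vertex 4.1 0.5 3.6
   vertex 4.4 3.5 0.4
   vertex 4.3 3.3 4.5
  endloop
 endfacet
 facet normal -0.484 0.591 -0.645
  outer loop
   vertex 0.9 3.8 3.3
   vertex 0.4 4.7 4.5
   vertex 4.4 3.5 0.4
  endloop
 endfacet
 facet normal -0.926 -0.360 -0.116
  outer loop
   vertex 0.9 3.8 3.3
   vertex 2.5 0.2 1.7
   vertex 0.4 4.7 4.5
  endloop
 endfacet
 facet normal -0.634 0.061 -0.771
  outer loop
   vertex 0.9 3.8 3.3
   vertex 4.4 3.5 0.4
   vertex 2.5 0.2 1.7
  endloop
 endfacet
 facet normal -0.079 -0.220 0.972
  outer loop
   vertex 2.0 2.8 4.2
   vertex 4.3 3.3 4.5
   vertex 0.4 4.7 4.5
  endloop
 endfacet
 facet normal -0.059 -0.302 0.952
  outer loop
   vertex 2.0 2.8 4.2
   vertex 4.1 0.5 3.6
   vertex 4.3 3.3 4.5
  endloop
 endfacet
 facet normal -0.621 -0.602 0.502
  outer loop
   vertex 2.0 2.8 4.2
   vertex 0.4 4.7 4.5
   vertex 2.5 0.2 1.7
  endloop
 endfacet
 facet normal -0.538 -0.636 0.553
  outer loop
   vertex 2.0 2.8 4.2
   vertex 2.5 0.2 1.7
   vertex 4.1 0.5 3.6
  endloop
 endfacet
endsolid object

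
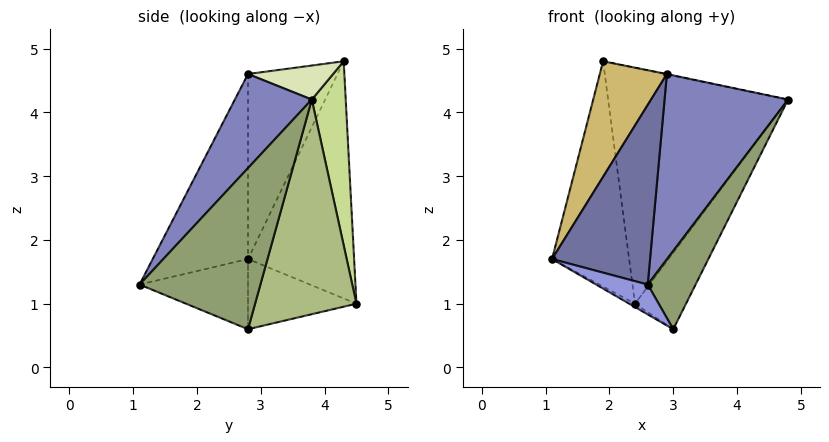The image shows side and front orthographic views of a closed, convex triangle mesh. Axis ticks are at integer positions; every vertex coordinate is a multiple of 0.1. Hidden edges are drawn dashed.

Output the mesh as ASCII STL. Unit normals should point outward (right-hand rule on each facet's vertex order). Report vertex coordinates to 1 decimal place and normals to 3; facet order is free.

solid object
 facet normal -0.640 -0.658 0.397
  outer loop
   vertex 2.9 2.8 4.6
   vertex 1.1 2.8 1.7
   vertex 2.6 1.1 1.3
  endloop
 endfacet
 facet normal 0.493 -0.791 0.363
  outer loop
   vertex 2.9 2.8 4.6
   vertex 2.6 1.1 1.3
   vertex 4.8 3.8 4.2
  endloop
 endfacet
 facet normal -0.487 -0.232 -0.842
  outer loop
   vertex 3.0 2.8 0.6
   vertex 2.6 1.1 1.3
   vertex 1.1 2.8 1.7
  endloop
 endfacet
 facet normal -0.501 0.027 -0.865
  outer loop
   vertex 3.0 2.8 0.6
   vertex 1.1 2.8 1.7
   vertex 2.4 4.5 1.0
  endloop
 endfacet
 facet normal 0.874 -0.346 -0.341
  outer loop
   vertex 3.0 2.8 0.6
   vertex 4.8 3.8 4.2
   vertex 2.6 1.1 1.3
  endloop
 endfacet
 facet normal 0.775 0.390 -0.496
  outer loop
   vertex 3.0 2.8 0.6
   vertex 2.4 4.5 1.0
   vertex 4.8 3.8 4.2
  endloop
 endfacet
 facet normal 0.185 0.980 0.076
  outer loop
   vertex 1.9 4.3 4.8
   vertex 4.8 3.8 4.2
   vertex 2.4 4.5 1.0
  endloop
 endfacet
 facet normal 0.203 0.005 0.979
  outer loop
   vertex 1.9 4.3 4.8
   vertex 2.9 2.8 4.6
   vertex 4.8 3.8 4.2
  endloop
 endfacet
 facet normal -0.807 0.586 -0.075
  outer loop
   vertex 1.9 4.3 4.8
   vertex 2.4 4.5 1.0
   vertex 1.1 2.8 1.7
  endloop
 endfacet
 facet normal -0.717 -0.537 0.445
  outer loop
   vertex 1.9 4.3 4.8
   vertex 1.1 2.8 1.7
   vertex 2.9 2.8 4.6
  endloop
 endfacet
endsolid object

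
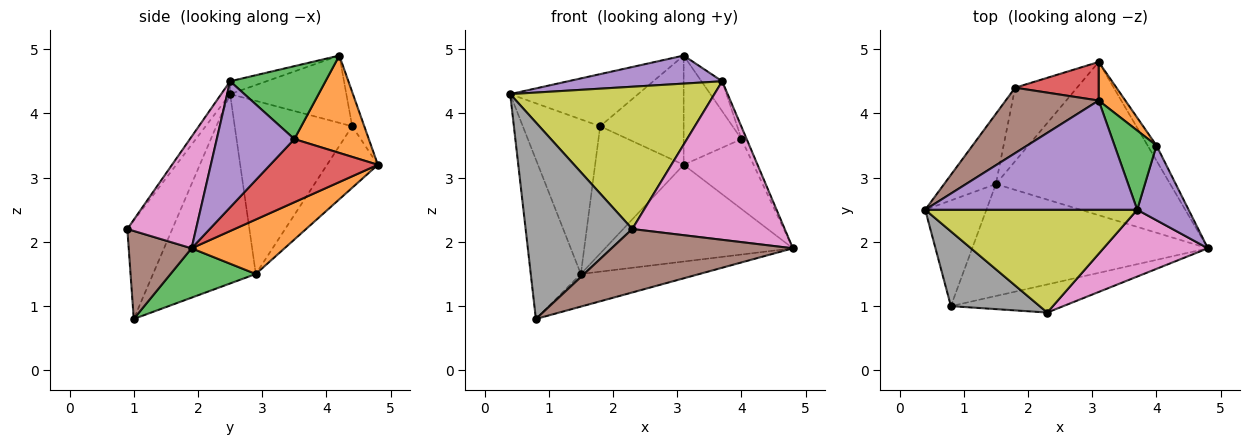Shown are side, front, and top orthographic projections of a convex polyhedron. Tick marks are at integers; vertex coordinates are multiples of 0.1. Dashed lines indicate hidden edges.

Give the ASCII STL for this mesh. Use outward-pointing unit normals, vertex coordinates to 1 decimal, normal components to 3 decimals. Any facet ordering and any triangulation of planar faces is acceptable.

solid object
 facet normal -0.863 0.421 -0.279
  outer loop
   vertex 1.5 2.9 1.5
   vertex 0.8 1.0 0.8
   vertex 0.4 2.5 4.3
  endloop
 endfacet
 facet normal 0.256 0.516 -0.817
  outer loop
   vertex 1.5 2.9 1.5
   vertex 3.1 4.8 3.2
   vertex 4.8 1.9 1.9
  endloop
 endfacet
 facet normal 0.197 0.274 -0.941
  outer loop
   vertex 1.5 2.9 1.5
   vertex 4.8 1.9 1.9
   vertex 0.8 1.0 0.8
  endloop
 endfacet
 facet normal 0.833 0.541 -0.117
  outer loop
   vertex 4.0 3.5 3.6
   vertex 4.8 1.9 1.9
   vertex 3.1 4.8 3.2
  endloop
 endfacet
 facet normal 0.924 0.062 0.377
  outer loop
   vertex 4.0 3.5 3.6
   vertex 3.7 2.5 4.5
   vertex 4.8 1.9 1.9
  endloop
 endfacet
 facet normal 0.302 -0.872 -0.386
  outer loop
   vertex 2.3 0.9 2.2
   vertex 0.8 1.0 0.8
   vertex 4.8 1.9 1.9
  endloop
 endfacet
 facet normal 0.383 -0.851 0.359
  outer loop
   vertex 2.3 0.9 2.2
   vertex 4.8 1.9 1.9
   vertex 3.7 2.5 4.5
  endloop
 endfacet
 facet normal -0.367 -0.870 0.331
  outer loop
   vertex 2.3 0.9 2.2
   vertex 0.4 2.5 4.3
   vertex 0.8 1.0 0.8
  endloop
 endfacet
 facet normal -0.035 -0.810 0.585
  outer loop
   vertex 2.3 0.9 2.2
   vertex 3.7 2.5 4.5
   vertex 0.4 2.5 4.3
  endloop
 endfacet
 facet normal -0.810 0.533 -0.242
  outer loop
   vertex 1.8 4.4 3.8
   vertex 1.5 2.9 1.5
   vertex 0.4 2.5 4.3
  endloop
 endfacet
 facet normal -0.445 0.775 -0.448
  outer loop
   vertex 1.8 4.4 3.8
   vertex 3.1 4.8 3.2
   vertex 1.5 2.9 1.5
  endloop
 endfacet
 facet normal 0.772 0.599 0.212
  outer loop
   vertex 3.1 4.2 4.9
   vertex 4.0 3.5 3.6
   vertex 3.1 4.8 3.2
  endloop
 endfacet
 facet normal 0.852 0.185 0.490
  outer loop
   vertex 3.1 4.2 4.9
   vertex 3.7 2.5 4.5
   vertex 4.0 3.5 3.6
  endloop
 endfacet
 facet normal -0.135 0.934 0.330
  outer loop
   vertex 3.1 4.2 4.9
   vertex 3.1 4.8 3.2
   vertex 1.8 4.4 3.8
  endloop
 endfacet
 facet normal -0.059 -0.248 0.967
  outer loop
   vertex 3.1 4.2 4.9
   vertex 0.4 2.5 4.3
   vertex 3.7 2.5 4.5
  endloop
 endfacet
 facet normal -0.493 0.542 0.681
  outer loop
   vertex 3.1 4.2 4.9
   vertex 1.8 4.4 3.8
   vertex 0.4 2.5 4.3
  endloop
 endfacet
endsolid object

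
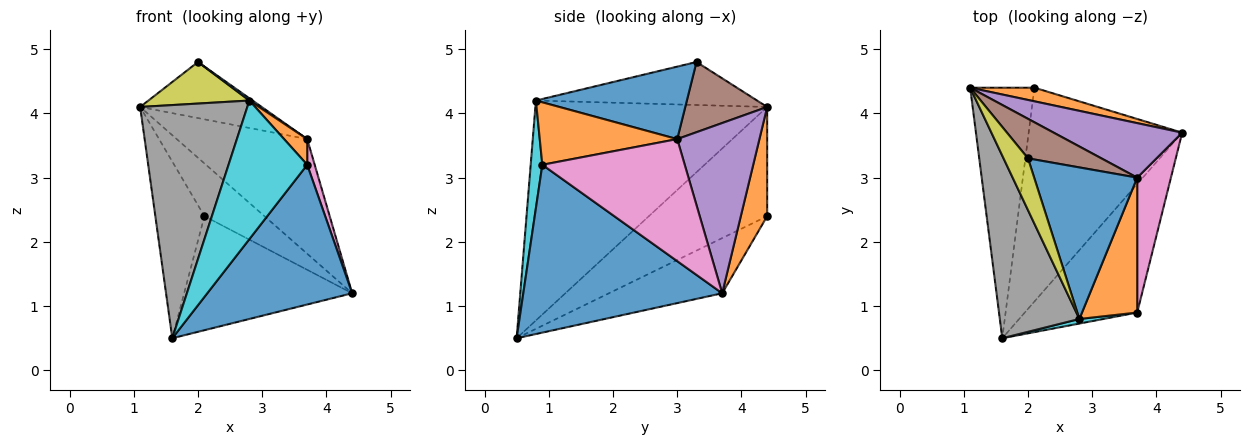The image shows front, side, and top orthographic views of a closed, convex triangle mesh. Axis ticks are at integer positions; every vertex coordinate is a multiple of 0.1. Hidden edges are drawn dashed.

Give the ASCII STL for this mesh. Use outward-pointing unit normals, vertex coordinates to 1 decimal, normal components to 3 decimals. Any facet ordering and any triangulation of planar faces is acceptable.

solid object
 facet normal 0.711 -0.518 -0.476
  outer loop
   vertex 3.7 0.9 3.2
   vertex 1.6 0.5 0.5
   vertex 4.4 3.7 1.2
  endloop
 endfacet
 facet normal 0.391 0.891 0.230
  outer loop
   vertex 2.1 4.4 2.4
   vertex 1.1 4.4 4.1
   vertex 4.4 3.7 1.2
  endloop
 endfacet
 facet normal -0.812 0.337 -0.477
  outer loop
   vertex 2.1 4.4 2.4
   vertex 1.6 0.5 0.5
   vertex 1.1 4.4 4.1
  endloop
 endfacet
 facet normal -0.302 0.449 -0.841
  outer loop
   vertex 2.1 4.4 2.4
   vertex 4.4 3.7 1.2
   vertex 1.6 0.5 0.5
  endloop
 endfacet
 facet normal 0.494 0.785 0.373
  outer loop
   vertex 3.7 3.0 3.6
   vertex 4.4 3.7 1.2
   vertex 1.1 4.4 4.1
  endloop
 endfacet
 facet normal 0.483 0.716 0.505
  outer loop
   vertex 3.7 3.0 3.6
   vertex 1.1 4.4 4.1
   vertex 2.0 3.3 4.8
  endloop
 endfacet
 facet normal 0.963 -0.051 0.266
  outer loop
   vertex 3.7 3.0 3.6
   vertex 3.7 0.9 3.2
   vertex 4.4 3.7 1.2
  endloop
 endfacet
 facet normal -0.862 -0.399 0.312
  outer loop
   vertex 2.8 0.8 4.2
   vertex 1.1 4.4 4.1
   vertex 1.6 0.5 0.5
  endloop
 endfacet
 facet normal -0.808 -0.369 0.459
  outer loop
   vertex 2.8 0.8 4.2
   vertex 2.0 3.3 4.8
   vertex 1.1 4.4 4.1
  endloop
 endfacet
 facet normal 0.146 -0.989 0.033
  outer loop
   vertex 2.8 0.8 4.2
   vertex 1.6 0.5 0.5
   vertex 3.7 0.9 3.2
  endloop
 endfacet
 facet normal 0.575 -0.012 0.818
  outer loop
   vertex 2.8 0.8 4.2
   vertex 3.7 3.0 3.6
   vertex 2.0 3.3 4.8
  endloop
 endfacet
 facet normal 0.744 -0.125 0.657
  outer loop
   vertex 2.8 0.8 4.2
   vertex 3.7 0.9 3.2
   vertex 3.7 3.0 3.6
  endloop
 endfacet
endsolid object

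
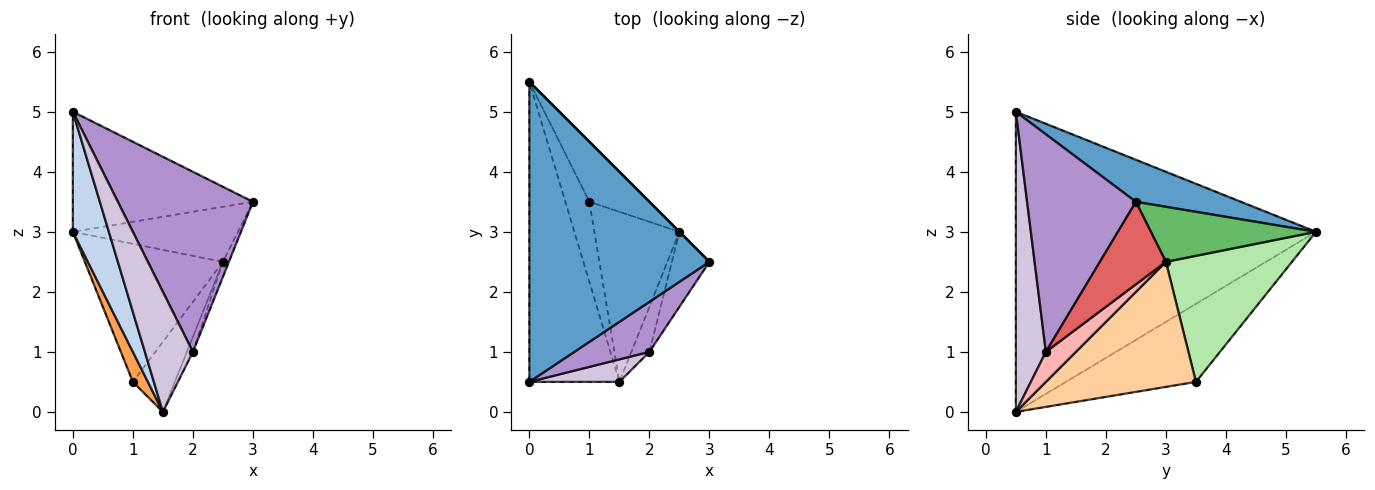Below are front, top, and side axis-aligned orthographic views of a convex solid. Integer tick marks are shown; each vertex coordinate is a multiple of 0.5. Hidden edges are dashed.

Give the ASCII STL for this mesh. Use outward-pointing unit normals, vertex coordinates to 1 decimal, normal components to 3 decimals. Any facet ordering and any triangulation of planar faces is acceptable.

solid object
 facet normal 0.212 0.363 0.907
  outer loop
   vertex 0.0 0.5 5.0
   vertex 3.0 2.5 3.5
   vertex 0.0 5.5 3.0
  endloop
 endfacet
 facet normal -0.952 -0.114 -0.285
  outer loop
   vertex 1.5 0.5 0.0
   vertex 0.0 0.5 5.0
   vertex 0.0 5.5 3.0
  endloop
 endfacet
 facet normal -0.950 -0.110 -0.292
  outer loop
   vertex 1.0 3.5 0.5
   vertex 1.5 0.5 0.0
   vertex 0.0 5.5 3.0
  endloop
 endfacet
 facet normal 0.806 0.226 -0.548
  outer loop
   vertex 2.5 3.0 2.5
   vertex 1.5 0.5 0.0
   vertex 1.0 3.5 0.5
  endloop
 endfacet
 facet normal 0.707 0.707 0.000
  outer loop
   vertex 2.5 3.0 2.5
   vertex 0.0 5.5 3.0
   vertex 3.0 2.5 3.5
  endloop
 endfacet
 facet normal 0.642 0.703 -0.306
  outer loop
   vertex 2.5 3.0 2.5
   vertex 1.0 3.5 0.5
   vertex 0.0 5.5 3.0
  endloop
 endfacet
 facet normal 0.907 0.082 -0.412
  outer loop
   vertex 2.0 1.0 1.0
   vertex 2.5 3.0 2.5
   vertex 3.0 2.5 3.5
  endloop
 endfacet
 facet normal 0.845 0.169 -0.507
  outer loop
   vertex 2.0 1.0 1.0
   vertex 1.5 0.5 0.0
   vertex 2.5 3.0 2.5
  endloop
 endfacet
 facet normal 0.613 -0.761 0.211
  outer loop
   vertex 2.0 1.0 1.0
   vertex 3.0 2.5 3.5
   vertex 0.0 0.5 5.0
  endloop
 endfacet
 facet normal 0.523 -0.837 0.157
  outer loop
   vertex 2.0 1.0 1.0
   vertex 0.0 0.5 5.0
   vertex 1.5 0.5 0.0
  endloop
 endfacet
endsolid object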